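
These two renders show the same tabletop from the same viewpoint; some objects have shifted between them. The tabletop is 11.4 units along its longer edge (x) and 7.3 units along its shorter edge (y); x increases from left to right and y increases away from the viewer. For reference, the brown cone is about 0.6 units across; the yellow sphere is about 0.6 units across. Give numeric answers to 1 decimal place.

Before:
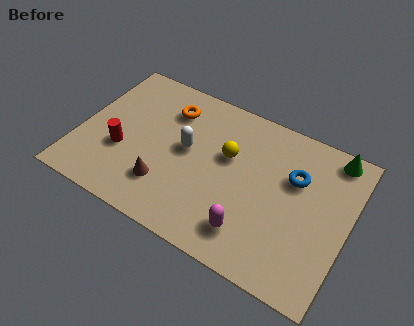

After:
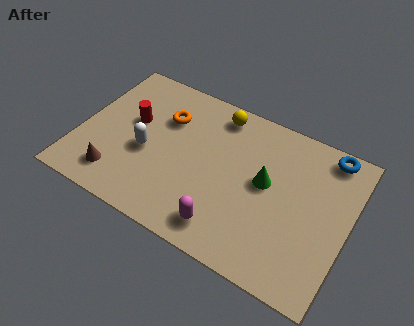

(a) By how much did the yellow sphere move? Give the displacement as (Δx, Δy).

(-0.7, 1.8)

The yellow sphere was at about (6.2, 4.5) and moved to about (5.5, 6.3).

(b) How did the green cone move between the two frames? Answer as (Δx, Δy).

(-2.5, -2.5)

The green cone was at about (10.4, 6.5) and moved to about (7.9, 4.0).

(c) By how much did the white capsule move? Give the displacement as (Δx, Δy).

(-1.6, -0.9)

The white capsule was at about (4.5, 4.0) and moved to about (2.9, 3.1).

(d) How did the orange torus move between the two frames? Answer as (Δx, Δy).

(-0.1, -0.5)

The orange torus started near (3.5, 5.6) and ended near (3.4, 5.1).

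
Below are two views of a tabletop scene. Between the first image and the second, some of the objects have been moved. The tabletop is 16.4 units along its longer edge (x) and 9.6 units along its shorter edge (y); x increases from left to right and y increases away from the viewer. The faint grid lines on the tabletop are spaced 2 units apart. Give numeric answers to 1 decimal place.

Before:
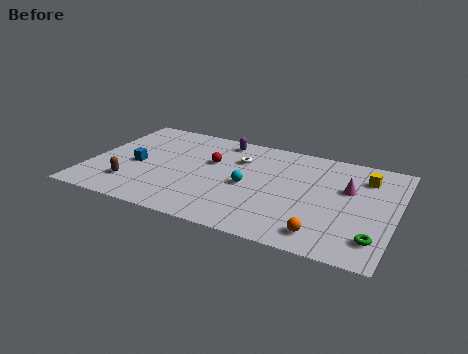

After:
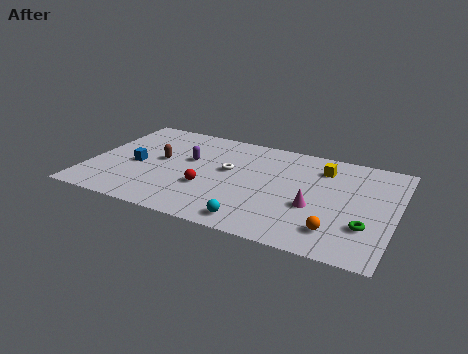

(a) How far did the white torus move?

1.4

The white torus was near (7.8, 6.8) before and (7.4, 5.5) after, so it travelled √(0.4² + 1.3²) ≈ 1.4 units.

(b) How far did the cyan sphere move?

3.3

The cyan sphere moved from about (8.6, 4.4) to (9.3, 1.2), a distance of √(0.7² + 3.2²) ≈ 3.3.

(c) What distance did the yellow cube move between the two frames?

2.3

From (14.6, 7.4) to (12.3, 7.5), the yellow cube covered √(2.3² + 0.1²) ≈ 2.3 units.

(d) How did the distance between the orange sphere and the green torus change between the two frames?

-0.9

They were about 2.6 units apart before and 1.7 after — 0.9 units closer together.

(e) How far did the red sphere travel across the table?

2.6

From (6.4, 6.0) to (6.5, 3.4), the red sphere covered √(0.1² + 2.6²) ≈ 2.6 units.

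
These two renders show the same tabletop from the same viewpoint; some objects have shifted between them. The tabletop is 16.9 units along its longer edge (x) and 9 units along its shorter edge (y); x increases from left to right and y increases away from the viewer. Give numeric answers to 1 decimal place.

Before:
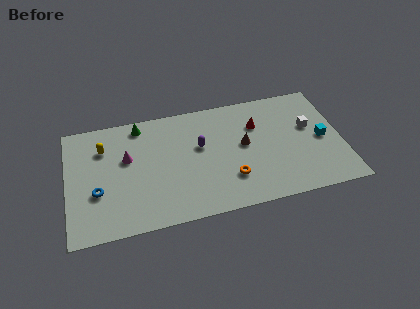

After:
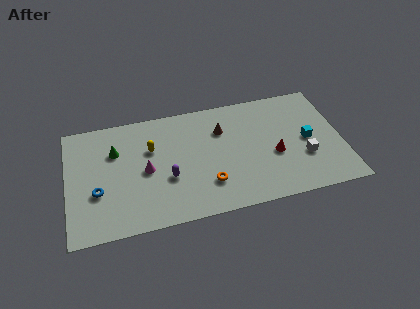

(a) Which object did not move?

the blue torus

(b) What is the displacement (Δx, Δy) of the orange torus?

(-1.4, -0.1)

The orange torus was at about (9.9, 2.5) and moved to about (8.5, 2.4).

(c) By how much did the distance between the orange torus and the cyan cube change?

+0.5

Before: roughly 6.1 units apart; after: 6.6. That's 0.5 units further apart.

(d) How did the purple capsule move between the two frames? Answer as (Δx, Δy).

(-2.1, -2.0)

The purple capsule was at about (8.2, 5.4) and moved to about (6.1, 3.4).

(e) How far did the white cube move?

2.4

The white cube moved from about (15.0, 5.4) to (14.5, 3.1), a distance of √(0.5² + 2.3²) ≈ 2.4.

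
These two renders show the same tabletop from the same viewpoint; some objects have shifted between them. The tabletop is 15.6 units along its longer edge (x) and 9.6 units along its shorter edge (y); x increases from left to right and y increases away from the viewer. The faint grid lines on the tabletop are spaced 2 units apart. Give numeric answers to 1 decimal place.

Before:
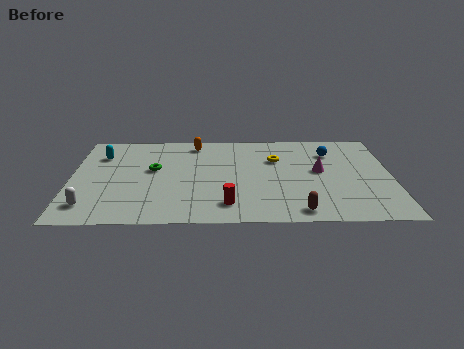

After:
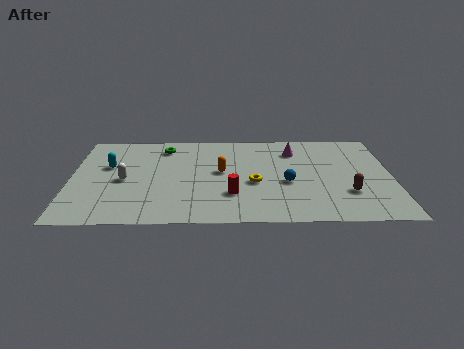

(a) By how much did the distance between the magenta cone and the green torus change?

-1.7

The distance was about 8.1 in the first image and 6.4 in the second, so they moved 1.7 units closer together.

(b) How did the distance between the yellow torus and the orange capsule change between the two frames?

-2.4

Before: roughly 4.4 units apart; after: 2.0. That's 2.4 units closer together.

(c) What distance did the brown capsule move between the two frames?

3.0

The brown capsule moved from about (11.0, 1.1) to (13.4, 2.9), a distance of √(2.4² + 1.8²) ≈ 3.0.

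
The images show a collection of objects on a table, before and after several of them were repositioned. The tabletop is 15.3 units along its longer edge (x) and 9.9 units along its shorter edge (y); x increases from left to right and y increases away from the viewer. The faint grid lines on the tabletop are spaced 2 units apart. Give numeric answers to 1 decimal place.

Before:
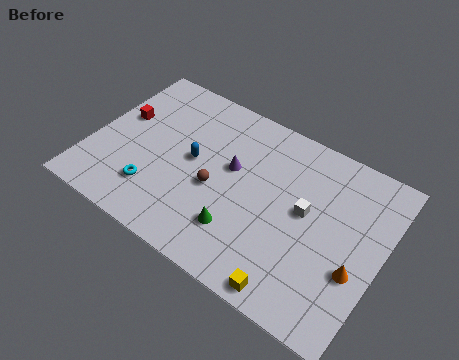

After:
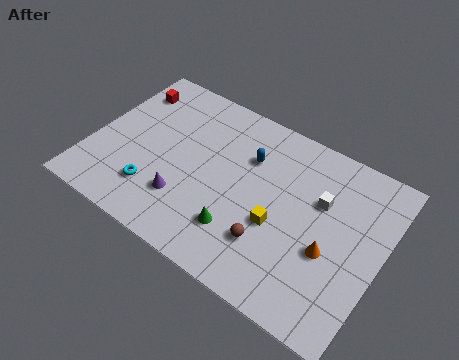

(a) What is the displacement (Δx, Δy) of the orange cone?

(-1.4, 0.3)

The orange cone started near (14.2, 3.6) and ended near (12.8, 3.9).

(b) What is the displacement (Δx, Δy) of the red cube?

(0.0, 1.9)

From the two frames, the red cube sits at roughly (1.2, 5.9) before and (1.2, 7.8) after.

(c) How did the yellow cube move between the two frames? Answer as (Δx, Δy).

(-1.3, 3.0)

The yellow cube was at about (11.4, 0.9) and moved to about (10.1, 3.9).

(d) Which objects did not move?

the green cone and the cyan torus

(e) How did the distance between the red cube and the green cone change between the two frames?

+1.0

They were about 7.9 units apart before and 8.9 after — 1.0 units further apart.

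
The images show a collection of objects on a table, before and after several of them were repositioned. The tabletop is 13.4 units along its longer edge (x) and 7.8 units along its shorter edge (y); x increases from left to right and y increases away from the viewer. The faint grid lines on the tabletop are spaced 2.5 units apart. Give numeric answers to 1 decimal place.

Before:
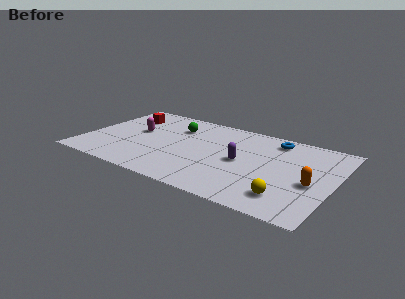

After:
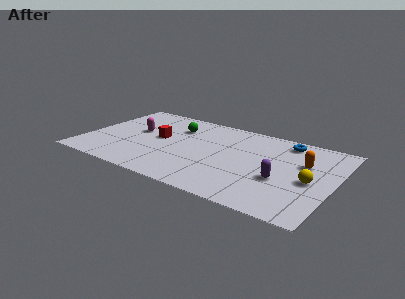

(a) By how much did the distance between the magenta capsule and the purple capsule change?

+2.3

Before: roughly 5.9 units apart; after: 8.2. That's 2.3 units further apart.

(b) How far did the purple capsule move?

2.3

From (8.5, 3.8) to (10.7, 3.0), the purple capsule covered √(2.2² + 0.8²) ≈ 2.3 units.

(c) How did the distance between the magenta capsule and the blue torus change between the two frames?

+0.6

They were about 7.6 units apart before and 8.2 after — 0.6 units further apart.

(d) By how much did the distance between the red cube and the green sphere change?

-1.1

Before: roughly 2.8 units apart; after: 1.7. That's 1.1 units closer together.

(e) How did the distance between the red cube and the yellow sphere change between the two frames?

-2.0

They were about 10.3 units apart before and 8.3 after — 2.0 units closer together.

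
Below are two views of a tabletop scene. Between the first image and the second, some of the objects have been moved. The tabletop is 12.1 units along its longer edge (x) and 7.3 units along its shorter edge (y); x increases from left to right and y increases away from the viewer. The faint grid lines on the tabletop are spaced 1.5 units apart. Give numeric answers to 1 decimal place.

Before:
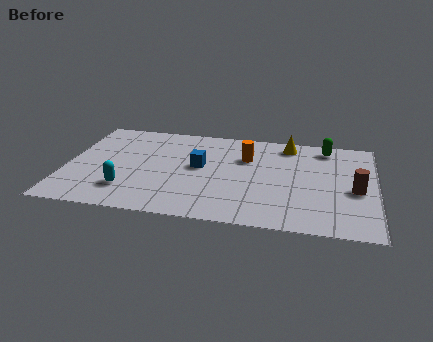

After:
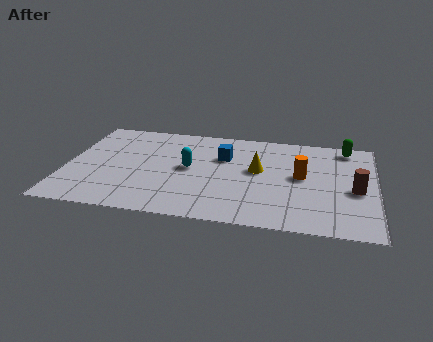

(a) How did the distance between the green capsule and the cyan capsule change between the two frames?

-2.2

They were about 8.8 units apart before and 6.6 after — 2.2 units closer together.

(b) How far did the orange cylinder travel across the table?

2.5

The orange cylinder moved from about (7.0, 5.0) to (9.2, 3.9), a distance of √(2.2² + 1.1²) ≈ 2.5.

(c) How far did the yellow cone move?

2.5

From (8.6, 6.3) to (7.5, 4.1), the yellow cone covered √(1.1² + 2.2²) ≈ 2.5 units.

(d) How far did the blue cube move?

1.3

The blue cube was near (5.2, 4.0) before and (6.1, 4.9) after, so it travelled √(0.9² + 0.9²) ≈ 1.3 units.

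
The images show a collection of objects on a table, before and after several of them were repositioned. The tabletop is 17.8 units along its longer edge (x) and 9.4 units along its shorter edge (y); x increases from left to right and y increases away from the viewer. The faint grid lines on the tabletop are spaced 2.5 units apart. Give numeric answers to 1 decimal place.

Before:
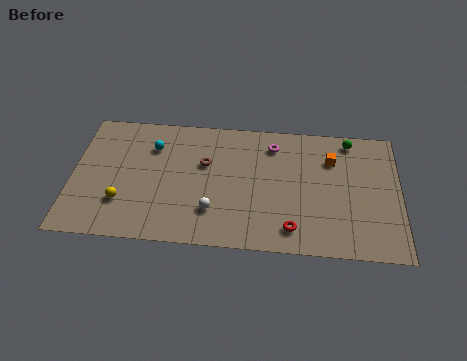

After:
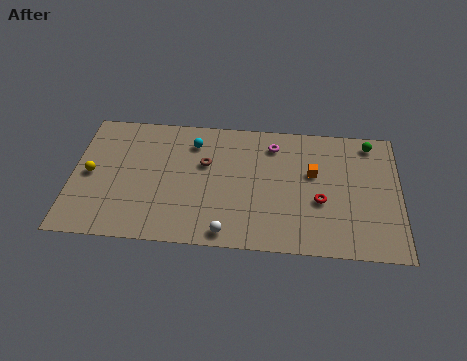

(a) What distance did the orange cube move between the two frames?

1.5

The orange cube was near (14.1, 6.8) before and (13.1, 5.7) after, so it travelled √(1.0² + 1.1²) ≈ 1.5 units.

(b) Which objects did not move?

the magenta torus and the brown torus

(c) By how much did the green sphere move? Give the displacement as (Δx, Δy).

(1.1, -0.1)

The green sphere started near (15.1, 8.3) and ended near (16.2, 8.2).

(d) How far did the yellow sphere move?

2.6

The yellow sphere was near (2.8, 2.7) before and (1.0, 4.6) after, so it travelled √(1.8² + 1.9²) ≈ 2.6 units.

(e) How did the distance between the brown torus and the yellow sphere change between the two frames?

+0.9

They were about 5.4 units apart before and 6.3 after — 0.9 units further apart.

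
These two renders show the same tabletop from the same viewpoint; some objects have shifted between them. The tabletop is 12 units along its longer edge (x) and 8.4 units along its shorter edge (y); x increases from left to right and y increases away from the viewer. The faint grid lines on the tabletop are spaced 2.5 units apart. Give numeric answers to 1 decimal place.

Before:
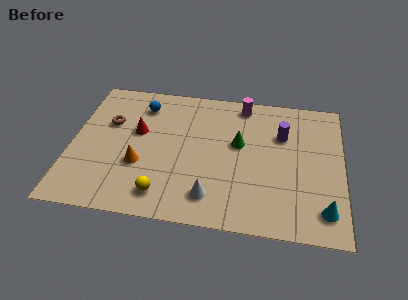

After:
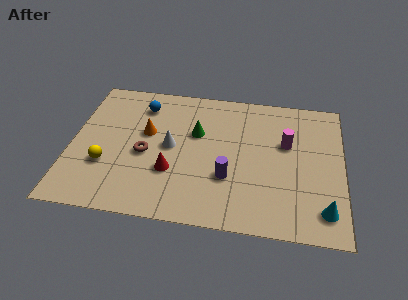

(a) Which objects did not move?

the blue sphere and the cyan cone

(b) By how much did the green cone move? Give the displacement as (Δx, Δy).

(-1.9, 0.4)

The green cone was at about (7.4, 4.9) and moved to about (5.5, 5.3).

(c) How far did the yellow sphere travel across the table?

3.0

From (4.2, 1.4) to (1.6, 2.8), the yellow sphere covered √(2.6² + 1.4²) ≈ 3.0 units.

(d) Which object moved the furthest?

the purple cylinder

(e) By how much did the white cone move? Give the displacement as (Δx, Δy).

(-1.9, 2.7)

From the two frames, the white cone sits at roughly (6.3, 1.6) before and (4.4, 4.3) after.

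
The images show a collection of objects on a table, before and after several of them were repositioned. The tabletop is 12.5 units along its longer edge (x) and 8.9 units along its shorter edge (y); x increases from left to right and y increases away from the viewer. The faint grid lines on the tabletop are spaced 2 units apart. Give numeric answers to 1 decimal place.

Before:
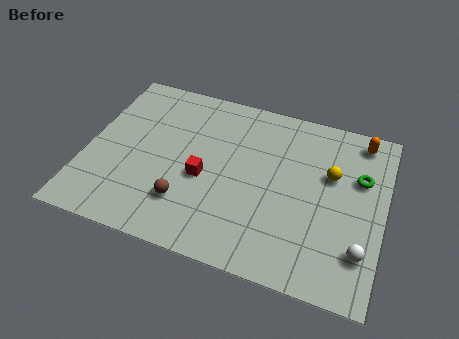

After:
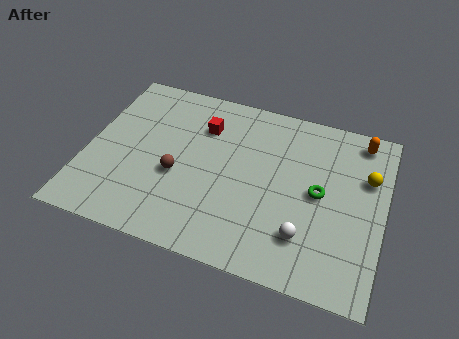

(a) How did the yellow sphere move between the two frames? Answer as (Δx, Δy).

(1.5, 0.3)

The yellow sphere was at about (10.2, 5.6) and moved to about (11.7, 5.9).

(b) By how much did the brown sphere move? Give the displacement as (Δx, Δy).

(-0.5, 1.3)

The brown sphere was at about (4.4, 2.3) and moved to about (3.9, 3.6).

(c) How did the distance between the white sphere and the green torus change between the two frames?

-1.3

The distance was about 3.6 in the first image and 2.3 in the second, so they moved 1.3 units closer together.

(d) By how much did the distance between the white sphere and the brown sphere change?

-1.6

They were about 7.3 units apart before and 5.7 after — 1.6 units closer together.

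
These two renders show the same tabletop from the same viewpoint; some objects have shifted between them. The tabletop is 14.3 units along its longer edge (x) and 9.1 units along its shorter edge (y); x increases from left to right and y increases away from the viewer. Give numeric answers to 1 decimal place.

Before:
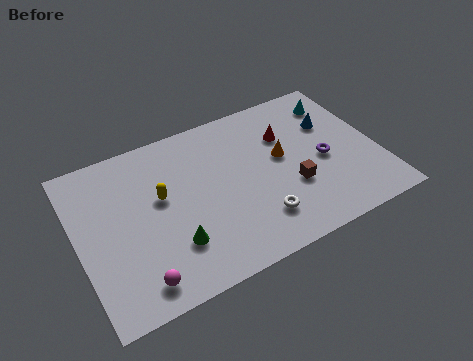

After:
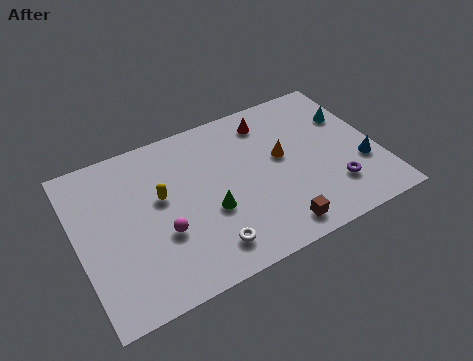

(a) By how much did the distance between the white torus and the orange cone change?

+2.0

They were about 3.4 units apart before and 5.4 after — 2.0 units further apart.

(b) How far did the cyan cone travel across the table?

1.2

From (12.9, 7.3) to (13.3, 6.2), the cyan cone covered √(0.4² + 1.1²) ≈ 1.2 units.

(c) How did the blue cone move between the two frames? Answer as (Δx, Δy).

(1.0, -3.0)

From the two frames, the blue cone sits at roughly (12.4, 6.1) before and (13.4, 3.1) after.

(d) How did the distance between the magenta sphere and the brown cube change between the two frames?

-2.3

The distance was about 7.8 in the first image and 5.5 in the second, so they moved 2.3 units closer together.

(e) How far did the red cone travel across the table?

1.4

The red cone moved from about (10.2, 6.3) to (9.5, 7.5), a distance of √(0.7² + 1.2²) ≈ 1.4.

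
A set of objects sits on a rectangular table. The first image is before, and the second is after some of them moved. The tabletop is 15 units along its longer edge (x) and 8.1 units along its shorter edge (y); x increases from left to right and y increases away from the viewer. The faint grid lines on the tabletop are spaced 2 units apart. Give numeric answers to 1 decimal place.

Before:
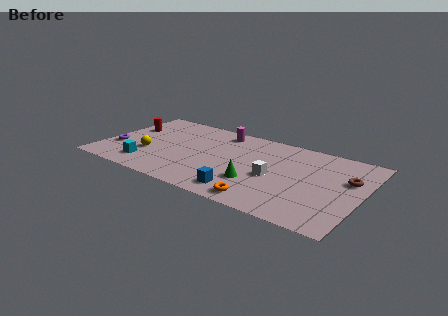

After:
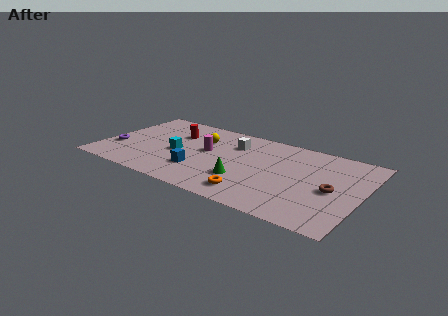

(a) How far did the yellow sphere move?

3.9

The yellow sphere moved from about (2.8, 2.8) to (5.5, 5.6), a distance of √(2.7² + 2.8²) ≈ 3.9.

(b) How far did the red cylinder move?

2.8

The red cylinder was near (1.1, 5.2) before and (3.9, 5.6) after, so it travelled √(2.8² + 0.4²) ≈ 2.8 units.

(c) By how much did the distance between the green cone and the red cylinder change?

-3.0

Before: roughly 8.5 units apart; after: 5.5. That's 3.0 units closer together.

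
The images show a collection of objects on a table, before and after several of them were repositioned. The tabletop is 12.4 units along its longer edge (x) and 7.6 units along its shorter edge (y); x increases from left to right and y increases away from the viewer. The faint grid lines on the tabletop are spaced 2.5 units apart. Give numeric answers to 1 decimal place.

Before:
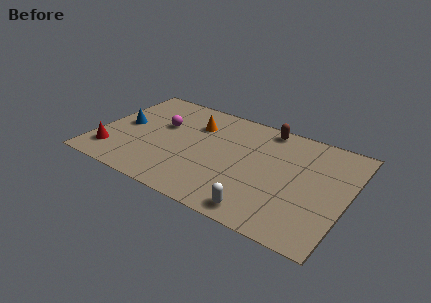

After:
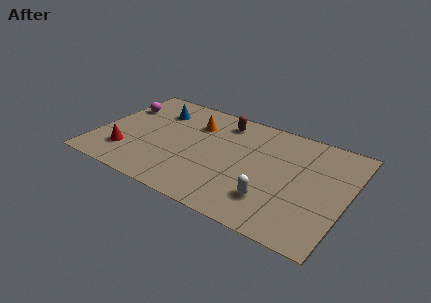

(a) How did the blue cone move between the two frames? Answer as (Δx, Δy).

(1.4, 1.8)

From the two frames, the blue cone sits at roughly (1.2, 3.9) before and (2.6, 5.7) after.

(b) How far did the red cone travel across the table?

0.8

From (1.0, 1.6) to (1.7, 1.9), the red cone covered √(0.7² + 0.3²) ≈ 0.8 units.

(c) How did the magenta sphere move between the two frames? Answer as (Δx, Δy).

(-2.2, 0.6)

From the two frames, the magenta sphere sits at roughly (3.0, 4.7) before and (0.8, 5.3) after.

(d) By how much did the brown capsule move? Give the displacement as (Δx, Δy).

(-2.1, -0.5)

The brown capsule started near (8.0, 6.8) and ended near (5.9, 6.3).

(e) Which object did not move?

the orange cone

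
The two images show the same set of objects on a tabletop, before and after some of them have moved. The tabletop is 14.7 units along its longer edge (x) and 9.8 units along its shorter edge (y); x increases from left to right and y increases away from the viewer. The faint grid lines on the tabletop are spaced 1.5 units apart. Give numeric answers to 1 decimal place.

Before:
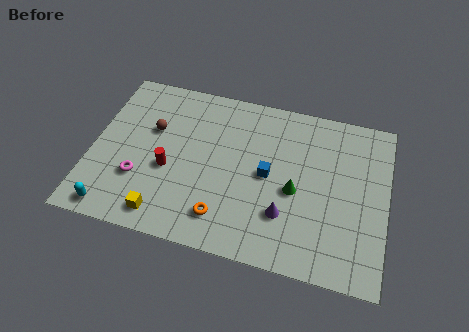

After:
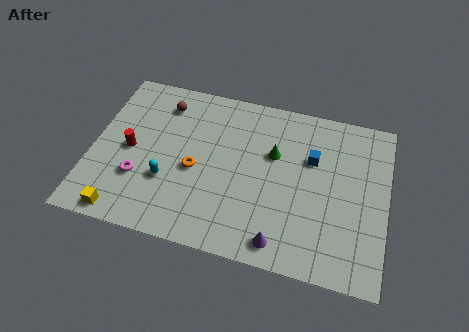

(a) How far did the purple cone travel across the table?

1.6

From (9.8, 2.8) to (9.7, 1.2), the purple cone covered √(0.1² + 1.6²) ≈ 1.6 units.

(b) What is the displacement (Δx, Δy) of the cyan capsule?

(2.5, 2.3)

The cyan capsule was at about (1.4, 1.0) and moved to about (3.9, 3.3).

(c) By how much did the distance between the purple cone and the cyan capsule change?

-2.4

Before: roughly 8.6 units apart; after: 6.2. That's 2.4 units closer together.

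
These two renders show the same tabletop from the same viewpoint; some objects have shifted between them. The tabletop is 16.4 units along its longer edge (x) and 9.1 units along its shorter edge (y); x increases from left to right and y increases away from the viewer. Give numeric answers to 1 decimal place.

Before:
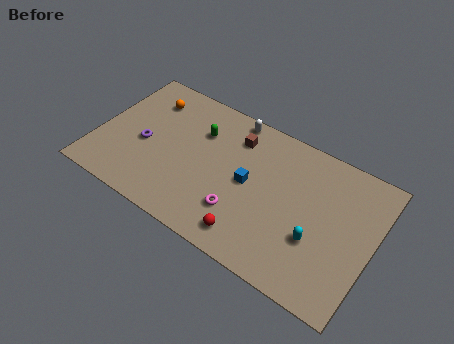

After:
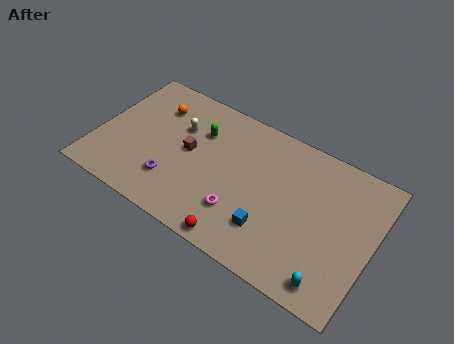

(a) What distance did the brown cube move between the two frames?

3.4

The brown cube was near (7.9, 7.1) before and (5.4, 4.8) after, so it travelled √(2.5² + 2.3²) ≈ 3.4 units.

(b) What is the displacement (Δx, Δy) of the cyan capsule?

(1.2, -2.0)

The cyan capsule was at about (13.3, 3.2) and moved to about (14.5, 1.2).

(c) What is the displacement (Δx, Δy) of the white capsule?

(-2.9, -2.2)

The white capsule was at about (7.5, 8.3) and moved to about (4.6, 6.1).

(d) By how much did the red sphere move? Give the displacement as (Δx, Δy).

(-0.6, -0.6)

The red sphere started near (9.7, 1.4) and ended near (9.1, 0.8).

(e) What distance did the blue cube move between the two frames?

2.7

The blue cube was near (9.1, 4.6) before and (10.7, 2.4) after, so it travelled √(1.6² + 2.2²) ≈ 2.7 units.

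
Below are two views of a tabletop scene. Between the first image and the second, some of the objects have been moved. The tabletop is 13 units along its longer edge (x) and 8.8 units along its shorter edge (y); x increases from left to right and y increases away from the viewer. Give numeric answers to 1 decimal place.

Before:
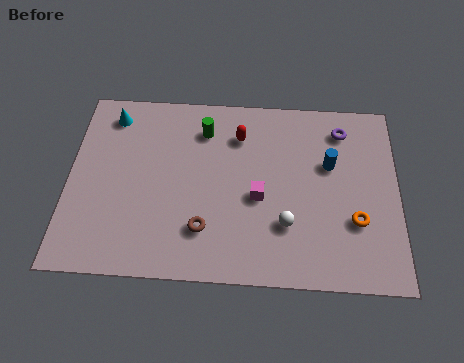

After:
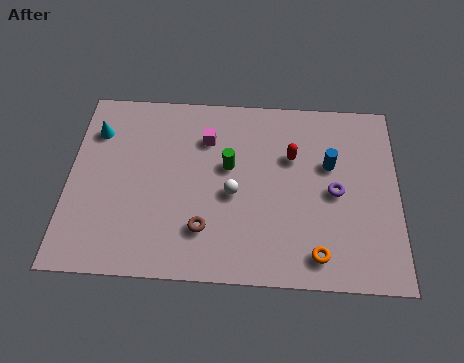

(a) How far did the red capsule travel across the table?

2.3

From (6.7, 6.7) to (8.8, 5.8), the red capsule covered √(2.1² + 0.9²) ≈ 2.3 units.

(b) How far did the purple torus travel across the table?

3.0

From (10.8, 7.2) to (10.5, 4.2), the purple torus covered √(0.3² + 3.0²) ≈ 3.0 units.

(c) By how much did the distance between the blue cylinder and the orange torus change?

+1.4

They were about 2.8 units apart before and 4.2 after — 1.4 units further apart.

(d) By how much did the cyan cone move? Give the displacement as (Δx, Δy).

(-0.6, -0.8)

From the two frames, the cyan cone sits at roughly (1.6, 7.4) before and (1.0, 6.6) after.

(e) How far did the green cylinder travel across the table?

2.0

The green cylinder moved from about (5.3, 6.9) to (6.3, 5.2), a distance of √(1.0² + 1.7²) ≈ 2.0.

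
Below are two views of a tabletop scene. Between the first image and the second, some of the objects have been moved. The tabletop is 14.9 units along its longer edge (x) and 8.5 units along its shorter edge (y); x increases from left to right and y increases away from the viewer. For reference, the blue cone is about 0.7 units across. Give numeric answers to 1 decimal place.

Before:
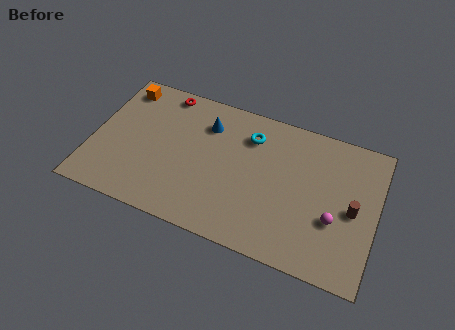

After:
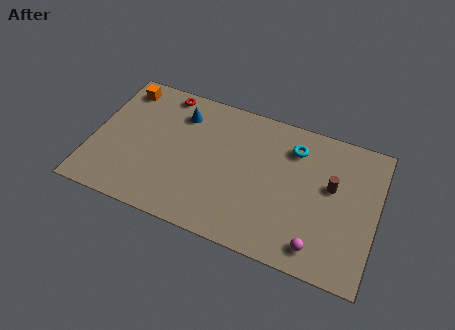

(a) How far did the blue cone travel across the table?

1.4

The blue cone moved from about (5.8, 6.4) to (4.4, 6.6), a distance of √(1.4² + 0.2²) ≈ 1.4.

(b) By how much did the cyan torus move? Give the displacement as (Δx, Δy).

(2.3, 0.1)

The cyan torus started near (8.1, 6.5) and ended near (10.4, 6.6).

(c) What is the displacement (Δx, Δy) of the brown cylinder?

(-1.2, 1.0)

From the two frames, the brown cylinder sits at roughly (13.7, 4.0) before and (12.5, 5.0) after.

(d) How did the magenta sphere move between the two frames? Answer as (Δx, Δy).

(-0.7, -1.8)

From the two frames, the magenta sphere sits at roughly (12.8, 3.1) before and (12.1, 1.3) after.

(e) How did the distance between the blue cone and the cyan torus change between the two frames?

+3.7

The distance was about 2.3 in the first image and 6.0 in the second, so they moved 3.7 units further apart.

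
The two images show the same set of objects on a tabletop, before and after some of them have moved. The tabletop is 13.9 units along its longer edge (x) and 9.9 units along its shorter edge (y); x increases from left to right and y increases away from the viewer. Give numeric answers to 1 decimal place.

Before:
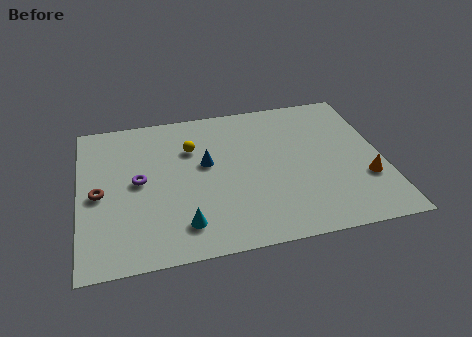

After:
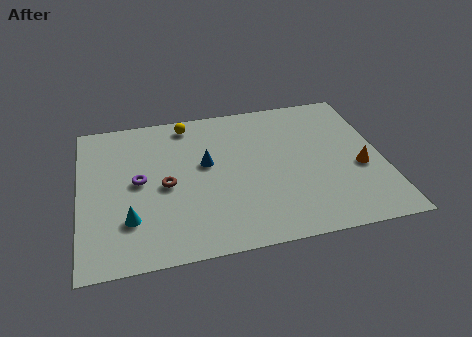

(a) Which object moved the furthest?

the brown torus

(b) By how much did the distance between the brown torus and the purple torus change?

-0.6

Before: roughly 1.9 units apart; after: 1.3. That's 0.6 units closer together.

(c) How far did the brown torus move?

3.0

The brown torus moved from about (0.9, 4.6) to (3.9, 4.6), a distance of √(3.0² + 0.0²) ≈ 3.0.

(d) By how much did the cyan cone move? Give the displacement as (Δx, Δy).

(-2.4, 0.8)

From the two frames, the cyan cone sits at roughly (4.6, 1.9) before and (2.2, 2.7) after.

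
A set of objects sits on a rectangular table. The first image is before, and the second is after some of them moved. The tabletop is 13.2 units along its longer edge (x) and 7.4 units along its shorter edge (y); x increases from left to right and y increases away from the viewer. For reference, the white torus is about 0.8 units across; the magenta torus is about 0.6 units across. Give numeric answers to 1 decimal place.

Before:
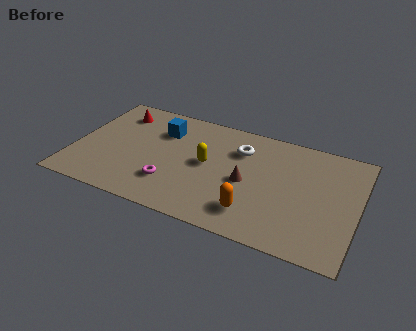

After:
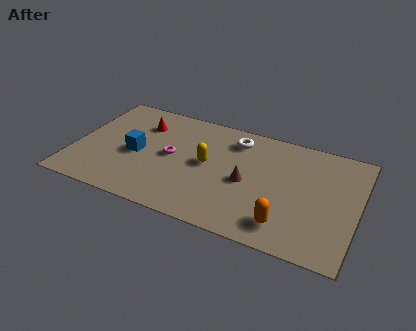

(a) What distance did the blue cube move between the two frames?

2.2

From (3.9, 5.4) to (2.9, 3.4), the blue cube covered √(1.0² + 2.0²) ≈ 2.2 units.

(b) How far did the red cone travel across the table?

1.3

The red cone was near (1.7, 5.9) before and (2.9, 5.5) after, so it travelled √(1.2² + 0.4²) ≈ 1.3 units.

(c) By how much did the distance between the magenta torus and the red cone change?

-2.6

The distance was about 4.9 in the first image and 2.3 in the second, so they moved 2.6 units closer together.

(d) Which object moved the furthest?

the blue cube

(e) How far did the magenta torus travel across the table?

1.8

The magenta torus moved from about (4.7, 2.0) to (4.5, 3.8), a distance of √(0.2² + 1.8²) ≈ 1.8.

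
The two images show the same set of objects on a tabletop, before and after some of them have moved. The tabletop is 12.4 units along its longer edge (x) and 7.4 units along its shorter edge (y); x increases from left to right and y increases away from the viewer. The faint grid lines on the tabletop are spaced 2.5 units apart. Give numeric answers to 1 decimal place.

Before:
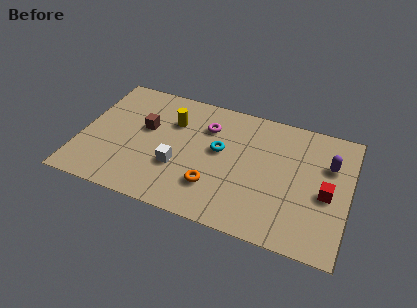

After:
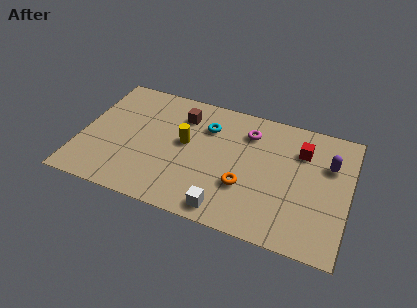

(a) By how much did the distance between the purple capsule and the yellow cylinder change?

-0.6

They were about 7.3 units apart before and 6.7 after — 0.6 units closer together.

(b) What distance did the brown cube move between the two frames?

2.1

The brown cube was near (2.9, 4.4) before and (4.5, 5.7) after, so it travelled √(1.6² + 1.3²) ≈ 2.1 units.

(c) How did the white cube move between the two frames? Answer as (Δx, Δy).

(2.4, -1.7)

From the two frames, the white cube sits at roughly (4.6, 2.6) before and (7.0, 0.9) after.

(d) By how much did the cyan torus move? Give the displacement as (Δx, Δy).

(-0.7, 1.2)

The cyan torus was at about (6.4, 4.2) and moved to about (5.7, 5.4).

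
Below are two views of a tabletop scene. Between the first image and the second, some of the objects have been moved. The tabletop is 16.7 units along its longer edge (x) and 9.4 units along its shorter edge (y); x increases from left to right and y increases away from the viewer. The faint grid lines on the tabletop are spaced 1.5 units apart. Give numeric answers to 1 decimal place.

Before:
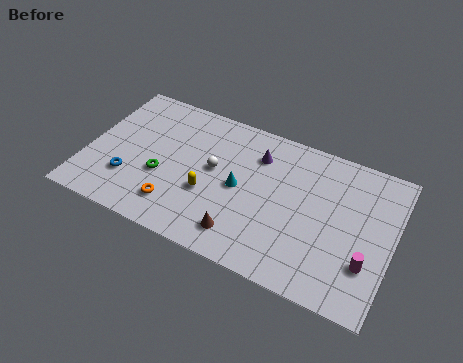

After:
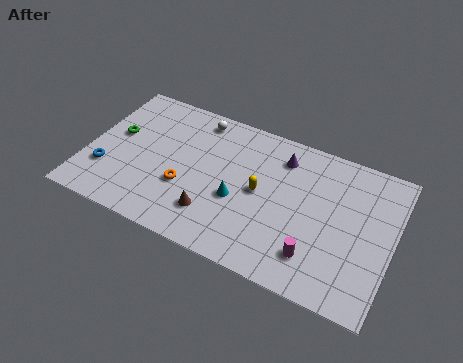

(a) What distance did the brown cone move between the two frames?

1.8

The brown cone was near (8.9, 1.7) before and (7.2, 2.3) after, so it travelled √(1.7² + 0.6²) ≈ 1.8 units.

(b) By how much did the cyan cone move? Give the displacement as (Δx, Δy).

(0.0, -0.8)

From the two frames, the cyan cone sits at roughly (8.4, 4.6) before and (8.4, 3.8) after.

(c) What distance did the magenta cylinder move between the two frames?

2.8

From (15.5, 2.8) to (12.8, 2.1), the magenta cylinder covered √(2.7² + 0.7²) ≈ 2.8 units.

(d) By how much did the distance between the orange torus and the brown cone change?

-1.7

Before: roughly 3.7 units apart; after: 2.0. That's 1.7 units closer together.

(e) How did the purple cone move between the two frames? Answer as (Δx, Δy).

(1.3, 0.4)

The purple cone was at about (9.1, 7.1) and moved to about (10.4, 7.5).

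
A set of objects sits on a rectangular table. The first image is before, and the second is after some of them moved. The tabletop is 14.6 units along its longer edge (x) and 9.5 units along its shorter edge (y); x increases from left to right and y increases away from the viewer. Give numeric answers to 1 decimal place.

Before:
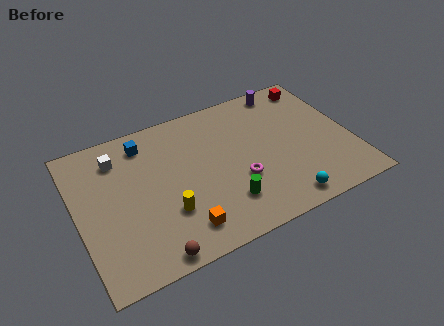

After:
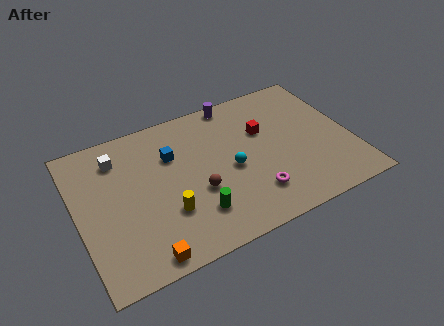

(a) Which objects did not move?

the white cube and the yellow cylinder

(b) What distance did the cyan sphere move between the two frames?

3.9

The cyan sphere was near (10.4, 1.1) before and (8.1, 4.3) after, so it travelled √(2.3² + 3.2²) ≈ 3.9 units.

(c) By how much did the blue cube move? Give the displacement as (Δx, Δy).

(1.3, -1.4)

The blue cube started near (3.9, 7.9) and ended near (5.2, 6.5).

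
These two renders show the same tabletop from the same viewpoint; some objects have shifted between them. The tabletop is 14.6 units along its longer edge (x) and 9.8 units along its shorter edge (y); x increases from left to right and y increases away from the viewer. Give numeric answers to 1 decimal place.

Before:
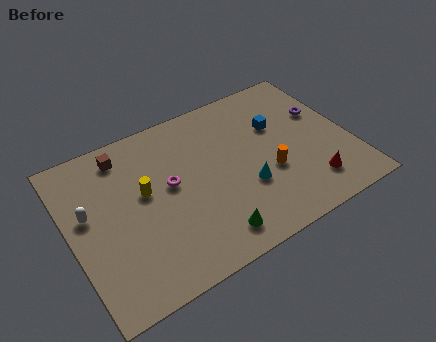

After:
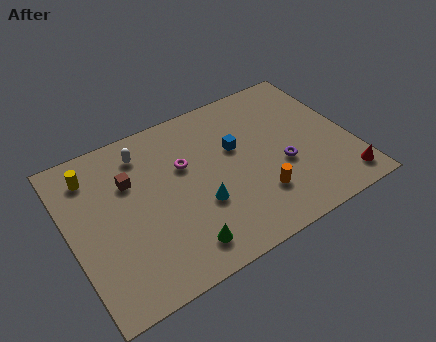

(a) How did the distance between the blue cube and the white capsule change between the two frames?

-5.1

The distance was about 10.1 in the first image and 5.0 in the second, so they moved 5.1 units closer together.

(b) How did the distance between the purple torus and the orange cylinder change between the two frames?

-2.2

They were about 4.1 units apart before and 1.9 after — 2.2 units closer together.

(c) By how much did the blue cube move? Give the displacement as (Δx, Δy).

(-2.3, -0.4)

The blue cube started near (11.1, 6.4) and ended near (8.8, 6.0).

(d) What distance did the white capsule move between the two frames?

3.9

The white capsule moved from about (1.0, 5.7) to (4.2, 8.0), a distance of √(3.2² + 2.3²) ≈ 3.9.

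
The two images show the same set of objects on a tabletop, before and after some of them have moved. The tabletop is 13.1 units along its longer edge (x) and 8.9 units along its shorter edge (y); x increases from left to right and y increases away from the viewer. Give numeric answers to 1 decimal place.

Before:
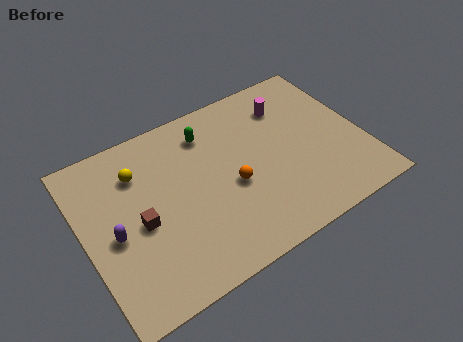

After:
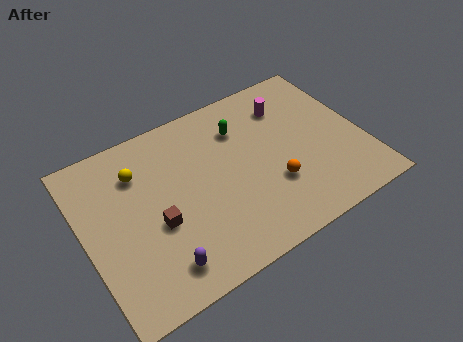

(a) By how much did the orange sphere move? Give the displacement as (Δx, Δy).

(1.8, -0.9)

From the two frames, the orange sphere sits at roughly (6.8, 3.8) before and (8.6, 2.9) after.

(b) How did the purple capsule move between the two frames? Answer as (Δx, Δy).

(1.7, -2.5)

The purple capsule started near (1.3, 4.0) and ended near (3.0, 1.5).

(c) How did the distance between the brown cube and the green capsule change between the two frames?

+0.6

They were about 4.8 units apart before and 5.4 after — 0.6 units further apart.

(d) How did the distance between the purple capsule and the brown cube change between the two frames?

+0.9

The distance was about 1.2 in the first image and 2.1 in the second, so they moved 0.9 units further apart.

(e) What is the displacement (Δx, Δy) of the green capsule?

(1.5, -0.5)

From the two frames, the green capsule sits at roughly (6.2, 7.1) before and (7.7, 6.6) after.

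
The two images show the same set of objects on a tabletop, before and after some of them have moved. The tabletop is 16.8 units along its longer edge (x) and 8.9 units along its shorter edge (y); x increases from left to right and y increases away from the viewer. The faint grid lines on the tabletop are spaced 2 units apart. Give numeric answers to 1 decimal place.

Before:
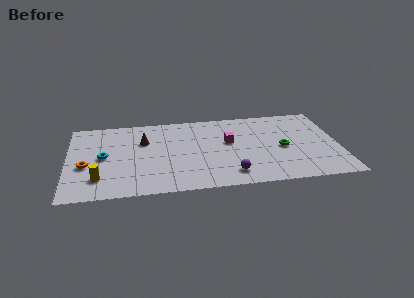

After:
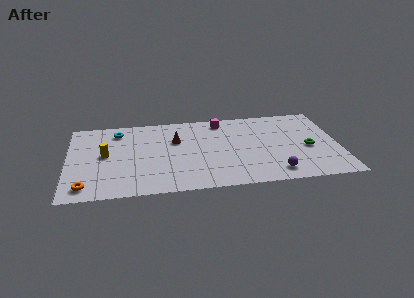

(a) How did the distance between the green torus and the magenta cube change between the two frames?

+3.0

They were about 3.5 units apart before and 6.5 after — 3.0 units further apart.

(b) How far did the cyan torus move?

2.9

The cyan torus moved from about (2.2, 4.5) to (3.1, 7.3), a distance of √(0.9² + 2.8²) ≈ 2.9.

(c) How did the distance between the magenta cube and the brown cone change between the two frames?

-1.9

They were about 5.4 units apart before and 3.5 after — 1.9 units closer together.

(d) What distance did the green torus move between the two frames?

1.6

The green torus was near (13.3, 4.1) before and (14.9, 3.9) after, so it travelled √(1.6² + 0.2²) ≈ 1.6 units.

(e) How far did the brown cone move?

2.0

From (4.7, 6.0) to (6.7, 5.8), the brown cone covered √(2.0² + 0.2²) ≈ 2.0 units.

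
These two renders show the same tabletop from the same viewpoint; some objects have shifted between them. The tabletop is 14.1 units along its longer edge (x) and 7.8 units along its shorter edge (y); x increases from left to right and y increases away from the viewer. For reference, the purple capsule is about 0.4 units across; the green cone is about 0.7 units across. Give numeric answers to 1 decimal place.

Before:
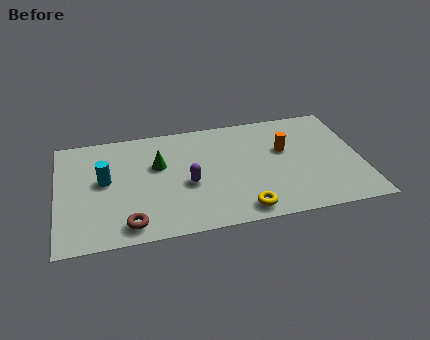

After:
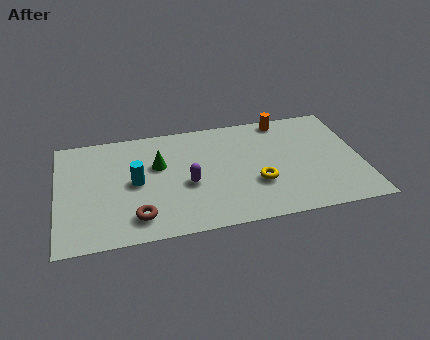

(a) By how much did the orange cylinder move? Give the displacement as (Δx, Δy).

(0.1, 2.2)

The orange cylinder was at about (10.6, 4.8) and moved to about (10.7, 7.0).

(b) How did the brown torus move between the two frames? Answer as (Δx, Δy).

(0.4, 0.4)

From the two frames, the brown torus sits at roughly (3.2, 1.1) before and (3.6, 1.5) after.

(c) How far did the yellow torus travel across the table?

1.9

The yellow torus moved from about (8.4, 1.0) to (9.2, 2.7), a distance of √(0.8² + 1.7²) ≈ 1.9.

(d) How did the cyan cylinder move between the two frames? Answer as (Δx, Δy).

(1.4, -0.4)

The cyan cylinder started near (2.2, 4.3) and ended near (3.6, 3.9).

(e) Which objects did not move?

the purple capsule and the green cone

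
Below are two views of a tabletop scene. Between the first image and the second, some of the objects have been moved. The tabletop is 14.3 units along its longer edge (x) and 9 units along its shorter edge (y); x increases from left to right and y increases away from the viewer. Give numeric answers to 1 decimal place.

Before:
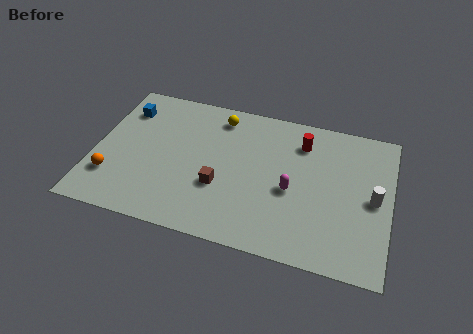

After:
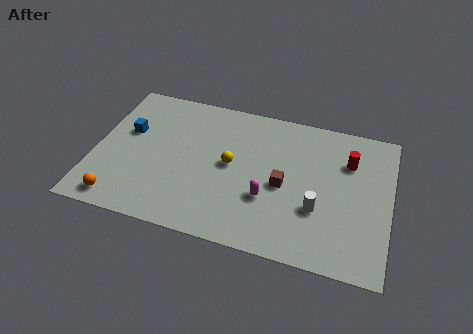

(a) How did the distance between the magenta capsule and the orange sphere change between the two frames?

-1.4

They were about 8.7 units apart before and 7.3 after — 1.4 units closer together.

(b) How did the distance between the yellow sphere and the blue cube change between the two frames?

+0.5

They were about 4.7 units apart before and 5.2 after — 0.5 units further apart.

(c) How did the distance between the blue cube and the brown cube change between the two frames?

+1.6

They were about 6.2 units apart before and 7.8 after — 1.6 units further apart.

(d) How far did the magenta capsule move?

1.4

From (9.6, 3.9) to (8.5, 3.1), the magenta capsule covered √(1.1² + 0.8²) ≈ 1.4 units.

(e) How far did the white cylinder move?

2.9

From (13.5, 4.4) to (10.9, 3.1), the white cylinder covered √(2.6² + 1.3²) ≈ 2.9 units.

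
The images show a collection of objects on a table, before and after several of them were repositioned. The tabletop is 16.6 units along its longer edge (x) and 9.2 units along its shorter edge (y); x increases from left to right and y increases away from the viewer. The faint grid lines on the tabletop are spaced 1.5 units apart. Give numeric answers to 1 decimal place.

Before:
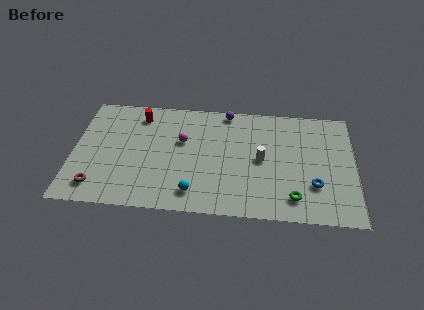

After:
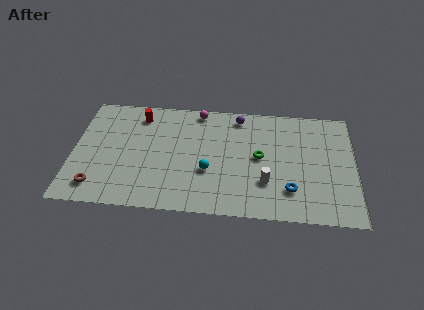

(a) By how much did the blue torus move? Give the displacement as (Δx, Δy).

(-1.4, -0.5)

From the two frames, the blue torus sits at roughly (14.2, 2.8) before and (12.8, 2.3) after.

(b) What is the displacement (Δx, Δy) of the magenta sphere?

(0.9, 2.6)

The magenta sphere was at about (6.4, 5.7) and moved to about (7.3, 8.3).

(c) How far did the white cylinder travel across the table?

1.8

The white cylinder was near (11.1, 4.6) before and (11.4, 2.8) after, so it travelled √(0.3² + 1.8²) ≈ 1.8 units.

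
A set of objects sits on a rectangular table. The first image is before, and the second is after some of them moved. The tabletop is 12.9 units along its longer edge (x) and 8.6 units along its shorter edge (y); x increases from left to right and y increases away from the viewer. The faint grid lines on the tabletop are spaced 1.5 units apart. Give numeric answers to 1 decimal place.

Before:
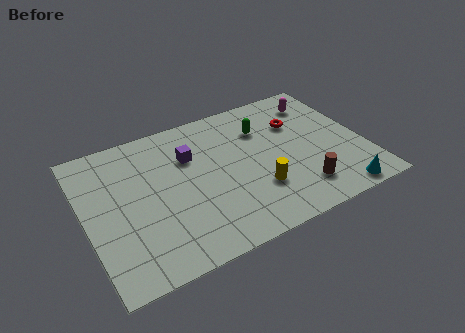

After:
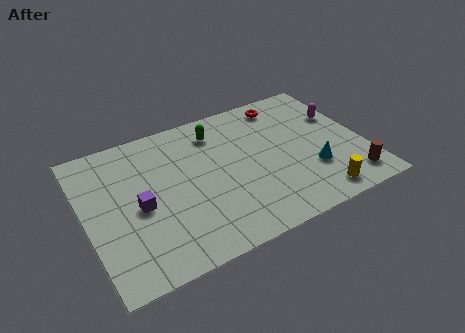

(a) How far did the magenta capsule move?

1.5

From (11.3, 6.9) to (12.1, 5.6), the magenta capsule covered √(0.8² + 1.3²) ≈ 1.5 units.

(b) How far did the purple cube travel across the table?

3.3

From (5.0, 5.9) to (2.4, 3.9), the purple cube covered √(2.6² + 2.0²) ≈ 3.3 units.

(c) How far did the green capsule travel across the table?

2.2

The green capsule moved from about (8.5, 6.2) to (6.4, 6.9), a distance of √(2.1² + 0.7²) ≈ 2.2.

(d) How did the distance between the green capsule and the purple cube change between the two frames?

+1.5

Before: roughly 3.5 units apart; after: 5.0. That's 1.5 units further apart.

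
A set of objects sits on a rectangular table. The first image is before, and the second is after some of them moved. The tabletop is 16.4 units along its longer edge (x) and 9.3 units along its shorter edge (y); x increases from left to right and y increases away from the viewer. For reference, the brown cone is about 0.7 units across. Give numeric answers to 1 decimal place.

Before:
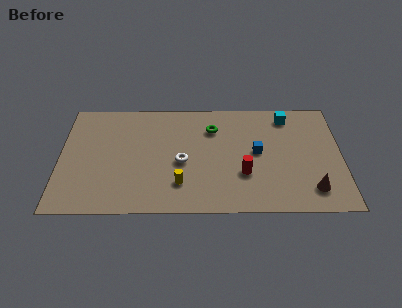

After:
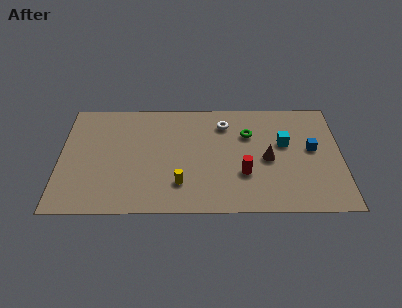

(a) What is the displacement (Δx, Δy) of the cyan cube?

(-0.2, -2.3)

The cyan cube started near (13.3, 7.9) and ended near (13.1, 5.6).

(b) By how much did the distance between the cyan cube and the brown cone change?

-4.6

They were about 6.2 units apart before and 1.6 after — 4.6 units closer together.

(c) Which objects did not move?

the red cylinder and the yellow cylinder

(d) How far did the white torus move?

4.1

The white torus moved from about (7.1, 4.1) to (9.6, 7.3), a distance of √(2.5² + 3.2²) ≈ 4.1.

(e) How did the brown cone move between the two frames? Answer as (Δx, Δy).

(-2.5, 2.5)

The brown cone started near (14.6, 1.8) and ended near (12.1, 4.3).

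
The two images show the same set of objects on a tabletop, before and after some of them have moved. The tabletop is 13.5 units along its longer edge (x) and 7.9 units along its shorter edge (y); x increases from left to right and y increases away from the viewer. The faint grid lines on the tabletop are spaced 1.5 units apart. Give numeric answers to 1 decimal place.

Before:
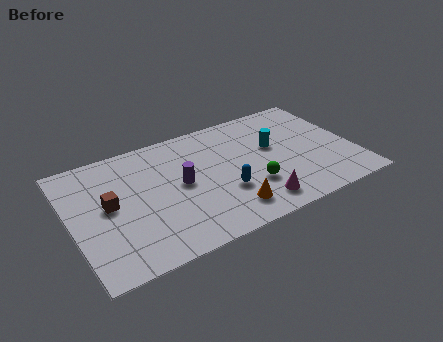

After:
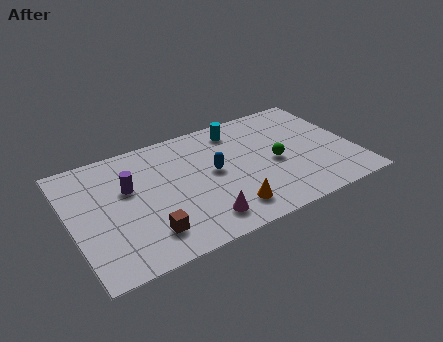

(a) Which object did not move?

the orange cone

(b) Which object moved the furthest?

the brown cube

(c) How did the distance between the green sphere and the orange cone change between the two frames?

+1.7

They were about 1.6 units apart before and 3.3 after — 1.7 units further apart.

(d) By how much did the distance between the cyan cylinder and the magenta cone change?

+2.1

The distance was about 3.7 in the first image and 5.8 in the second, so they moved 2.1 units further apart.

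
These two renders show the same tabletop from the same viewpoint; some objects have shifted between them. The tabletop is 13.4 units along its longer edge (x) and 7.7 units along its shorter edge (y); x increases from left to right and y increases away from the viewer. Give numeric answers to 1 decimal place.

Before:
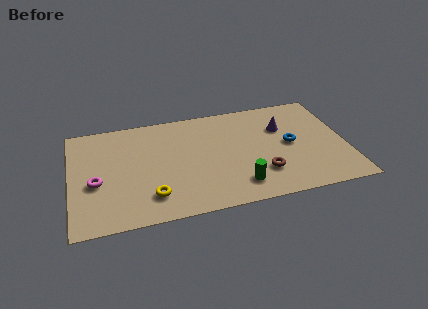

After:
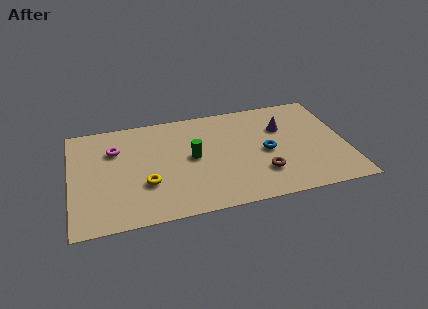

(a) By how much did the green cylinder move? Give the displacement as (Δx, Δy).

(-2.1, 2.5)

The green cylinder started near (8.0, 1.5) and ended near (5.9, 4.0).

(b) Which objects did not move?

the purple cone and the brown torus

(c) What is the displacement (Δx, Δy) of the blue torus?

(-1.2, -0.3)

The blue torus started near (10.7, 3.9) and ended near (9.5, 3.6).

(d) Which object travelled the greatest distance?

the green cylinder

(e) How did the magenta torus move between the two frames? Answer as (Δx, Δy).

(1.0, 2.2)

From the two frames, the magenta torus sits at roughly (1.2, 3.2) before and (2.2, 5.4) after.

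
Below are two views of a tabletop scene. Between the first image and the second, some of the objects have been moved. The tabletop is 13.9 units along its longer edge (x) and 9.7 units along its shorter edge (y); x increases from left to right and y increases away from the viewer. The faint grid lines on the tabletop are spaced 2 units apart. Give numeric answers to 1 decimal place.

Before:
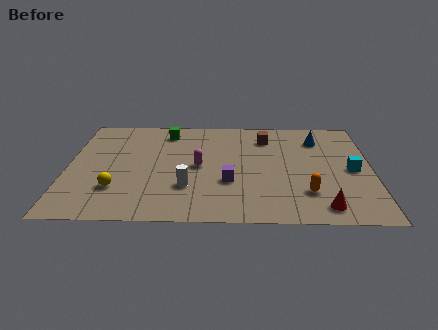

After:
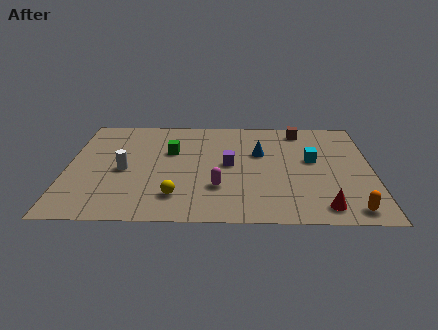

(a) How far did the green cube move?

1.9

The green cube moved from about (4.5, 8.1) to (4.7, 6.2), a distance of √(0.2² + 1.9²) ≈ 1.9.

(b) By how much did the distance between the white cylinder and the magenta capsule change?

+2.6

The distance was about 2.0 in the first image and 4.6 in the second, so they moved 2.6 units further apart.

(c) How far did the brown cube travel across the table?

1.8

The brown cube was near (9.1, 7.6) before and (10.7, 8.4) after, so it travelled √(1.6² + 0.8²) ≈ 1.8 units.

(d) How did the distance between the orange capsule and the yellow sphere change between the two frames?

-0.7

The distance was about 8.6 in the first image and 7.9 in the second, so they moved 0.7 units closer together.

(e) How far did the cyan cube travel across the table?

2.0

From (13.0, 4.6) to (11.2, 5.5), the cyan cube covered √(1.8² + 0.9²) ≈ 2.0 units.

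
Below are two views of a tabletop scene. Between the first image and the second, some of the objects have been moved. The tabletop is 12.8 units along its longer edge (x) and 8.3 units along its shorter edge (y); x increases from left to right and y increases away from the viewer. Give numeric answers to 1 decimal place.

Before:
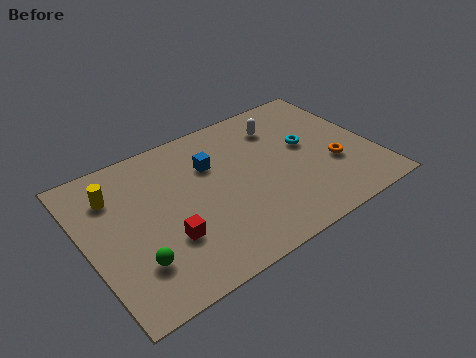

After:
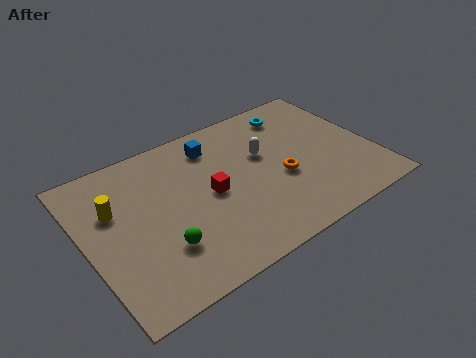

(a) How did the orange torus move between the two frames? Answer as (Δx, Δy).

(-2.3, 0.4)

The orange torus was at about (10.9, 3.0) and moved to about (8.6, 3.4).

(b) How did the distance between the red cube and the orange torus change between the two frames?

-4.4

The distance was about 7.6 in the first image and 3.2 in the second, so they moved 4.4 units closer together.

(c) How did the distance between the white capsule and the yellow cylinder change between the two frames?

-0.9

Before: roughly 7.6 units apart; after: 6.7. That's 0.9 units closer together.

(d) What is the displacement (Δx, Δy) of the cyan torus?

(-0.1, 2.2)

The cyan torus was at about (10.0, 4.7) and moved to about (9.9, 6.9).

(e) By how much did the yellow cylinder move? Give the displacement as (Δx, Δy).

(-0.1, -0.8)

The yellow cylinder started near (1.5, 6.2) and ended near (1.4, 5.4).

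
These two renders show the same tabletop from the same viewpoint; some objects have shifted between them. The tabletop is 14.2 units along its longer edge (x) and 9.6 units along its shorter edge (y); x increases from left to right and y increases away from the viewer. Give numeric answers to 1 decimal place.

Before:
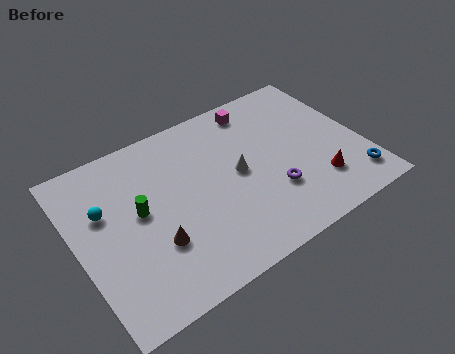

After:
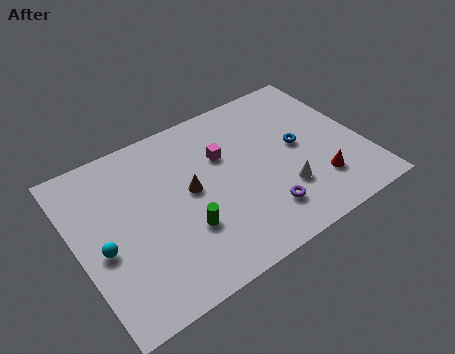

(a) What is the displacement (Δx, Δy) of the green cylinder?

(1.9, -2.1)

From the two frames, the green cylinder sits at roughly (3.1, 5.2) before and (5.0, 3.1) after.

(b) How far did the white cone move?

2.8

The white cone moved from about (8.0, 4.9) to (9.9, 2.8), a distance of √(1.9² + 2.1²) ≈ 2.8.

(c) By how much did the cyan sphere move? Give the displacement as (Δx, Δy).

(-0.4, -2.0)

The cyan sphere started near (1.5, 6.1) and ended near (1.1, 4.1).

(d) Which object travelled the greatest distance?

the blue torus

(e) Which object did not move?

the red cone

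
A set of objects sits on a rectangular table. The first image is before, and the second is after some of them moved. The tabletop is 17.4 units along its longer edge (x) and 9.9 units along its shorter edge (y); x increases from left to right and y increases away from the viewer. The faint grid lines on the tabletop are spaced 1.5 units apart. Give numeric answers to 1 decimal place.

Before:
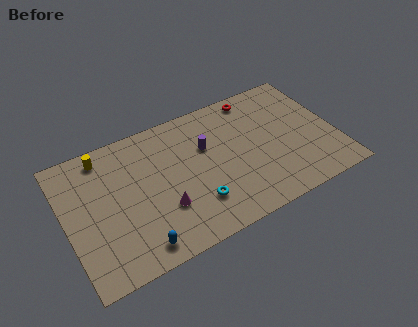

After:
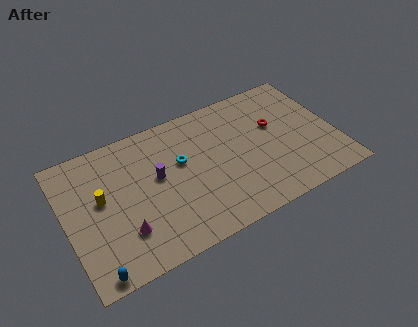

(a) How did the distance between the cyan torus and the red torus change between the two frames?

-1.6

The distance was about 7.8 in the first image and 6.2 in the second, so they moved 1.6 units closer together.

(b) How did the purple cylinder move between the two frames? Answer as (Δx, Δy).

(-3.3, -0.8)

The purple cylinder was at about (9.2, 6.4) and moved to about (5.9, 5.6).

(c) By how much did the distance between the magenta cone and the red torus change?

+2.0

Before: roughly 8.8 units apart; after: 10.8. That's 2.0 units further apart.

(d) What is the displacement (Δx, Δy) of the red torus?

(0.9, -2.7)

The red torus was at about (12.8, 8.8) and moved to about (13.7, 6.1).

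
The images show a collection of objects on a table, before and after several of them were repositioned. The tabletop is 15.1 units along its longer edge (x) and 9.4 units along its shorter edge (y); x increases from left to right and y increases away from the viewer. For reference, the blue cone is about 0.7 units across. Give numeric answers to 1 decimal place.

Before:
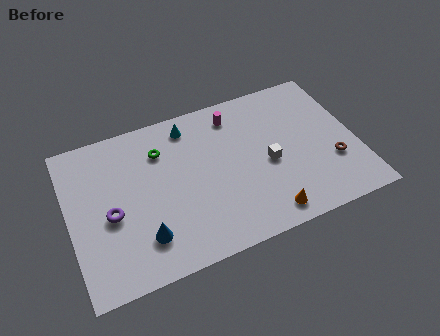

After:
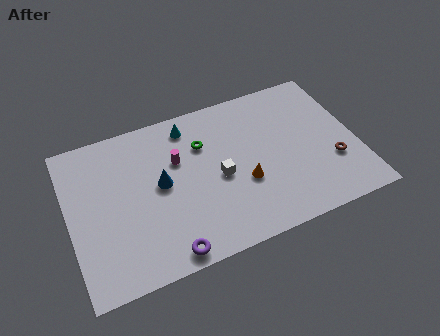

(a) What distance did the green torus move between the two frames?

2.2

From (5.0, 7.0) to (7.2, 6.6), the green torus covered √(2.2² + 0.4²) ≈ 2.2 units.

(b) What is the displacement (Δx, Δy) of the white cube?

(-2.6, 0.1)

From the two frames, the white cube sits at roughly (10.4, 4.2) before and (7.8, 4.3) after.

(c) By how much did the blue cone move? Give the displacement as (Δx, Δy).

(1.2, 2.8)

The blue cone was at about (3.6, 2.2) and moved to about (4.8, 5.0).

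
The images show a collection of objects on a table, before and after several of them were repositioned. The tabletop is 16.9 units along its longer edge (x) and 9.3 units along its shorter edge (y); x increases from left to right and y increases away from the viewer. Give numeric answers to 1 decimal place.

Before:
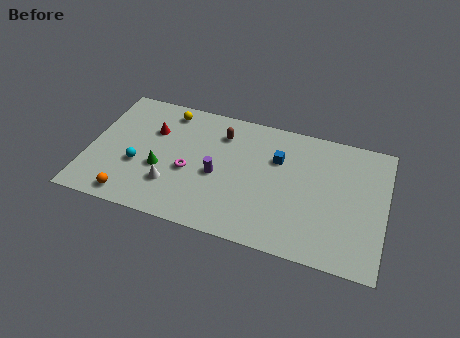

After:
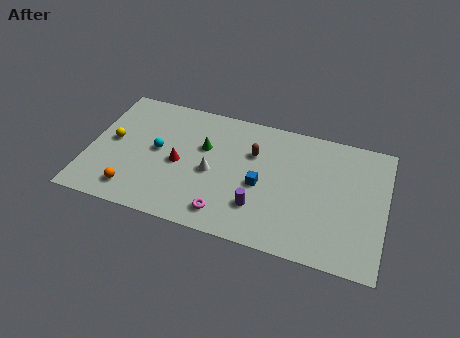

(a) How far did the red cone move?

2.6

The red cone moved from about (3.5, 6.3) to (5.2, 4.3), a distance of √(1.7² + 2.0²) ≈ 2.6.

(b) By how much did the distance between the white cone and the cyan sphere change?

+1.1

They were about 2.2 units apart before and 3.3 after — 1.1 units further apart.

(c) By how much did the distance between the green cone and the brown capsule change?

-2.0

The distance was about 4.8 in the first image and 2.8 in the second, so they moved 2.0 units closer together.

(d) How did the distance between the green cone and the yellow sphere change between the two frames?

+0.9

Before: roughly 4.4 units apart; after: 5.3. That's 0.9 units further apart.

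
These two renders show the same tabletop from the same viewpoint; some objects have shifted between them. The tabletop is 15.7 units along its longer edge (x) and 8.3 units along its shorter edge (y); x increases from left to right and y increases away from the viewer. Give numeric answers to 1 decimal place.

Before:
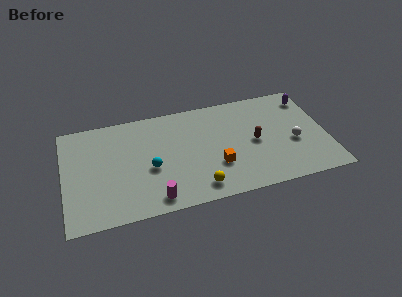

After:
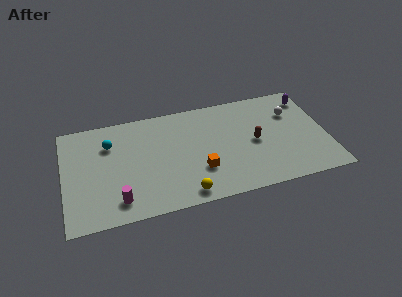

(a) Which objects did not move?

the brown capsule and the purple capsule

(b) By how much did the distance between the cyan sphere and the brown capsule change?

+2.5

Before: roughly 6.3 units apart; after: 8.8. That's 2.5 units further apart.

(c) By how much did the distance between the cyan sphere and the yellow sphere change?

+3.0

Before: roughly 3.5 units apart; after: 6.5. That's 3.0 units further apart.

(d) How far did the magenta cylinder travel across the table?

2.1

From (5.2, 1.1) to (3.1, 1.5), the magenta cylinder covered √(2.1² + 0.4²) ≈ 2.1 units.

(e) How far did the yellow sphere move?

0.9

The yellow sphere was near (7.8, 1.3) before and (7.0, 1.0) after, so it travelled √(0.8² + 0.3²) ≈ 0.9 units.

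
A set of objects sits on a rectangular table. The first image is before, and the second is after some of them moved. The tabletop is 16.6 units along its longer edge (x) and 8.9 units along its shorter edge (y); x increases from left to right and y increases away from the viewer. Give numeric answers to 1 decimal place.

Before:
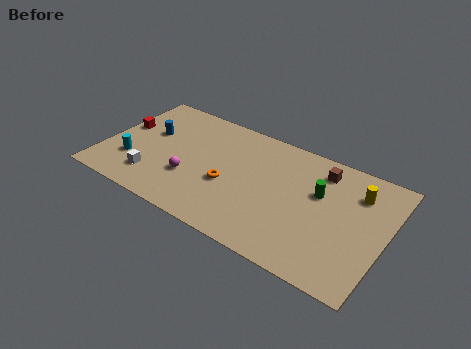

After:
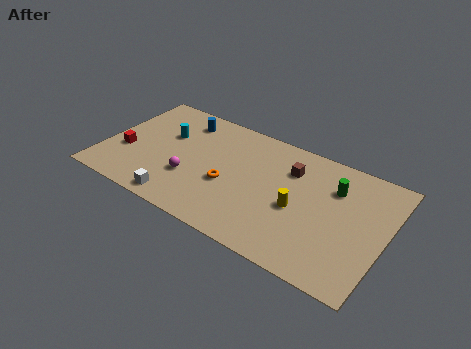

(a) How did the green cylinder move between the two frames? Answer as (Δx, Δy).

(0.8, 0.8)

The green cylinder started near (12.6, 5.6) and ended near (13.4, 6.4).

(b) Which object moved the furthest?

the yellow cylinder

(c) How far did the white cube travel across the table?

2.1

The white cube was near (3.2, 2.0) before and (5.0, 1.0) after, so it travelled √(1.8² + 1.0²) ≈ 2.1 units.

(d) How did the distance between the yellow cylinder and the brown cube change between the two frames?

+0.4

The distance was about 2.3 in the first image and 2.7 in the second, so they moved 0.4 units further apart.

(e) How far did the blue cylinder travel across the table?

2.5

From (2.4, 5.4) to (4.1, 7.3), the blue cylinder covered √(1.7² + 1.9²) ≈ 2.5 units.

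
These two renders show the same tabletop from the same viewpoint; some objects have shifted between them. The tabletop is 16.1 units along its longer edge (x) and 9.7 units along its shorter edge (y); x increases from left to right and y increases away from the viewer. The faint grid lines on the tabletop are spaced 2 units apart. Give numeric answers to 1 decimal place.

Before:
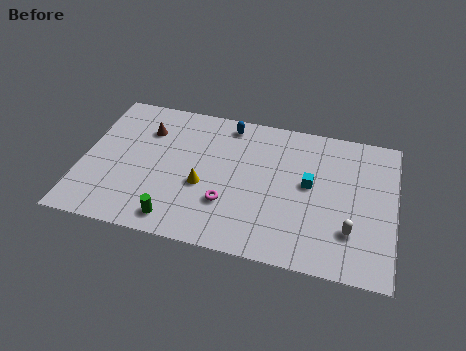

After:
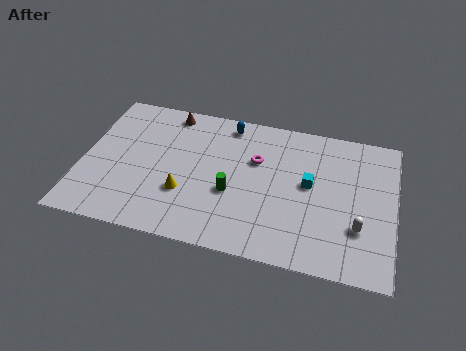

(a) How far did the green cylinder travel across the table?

3.7

The green cylinder was near (5.1, 1.3) before and (7.8, 3.8) after, so it travelled √(2.7² + 2.5²) ≈ 3.7 units.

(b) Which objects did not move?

the blue capsule and the cyan cube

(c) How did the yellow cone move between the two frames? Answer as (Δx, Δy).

(-0.9, -0.7)

From the two frames, the yellow cone sits at roughly (6.3, 3.9) before and (5.4, 3.2) after.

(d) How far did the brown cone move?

1.9

From (3.1, 7.1) to (4.2, 8.6), the brown cone covered √(1.1² + 1.5²) ≈ 1.9 units.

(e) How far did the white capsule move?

0.5

From (13.9, 2.7) to (14.3, 3.0), the white capsule covered √(0.4² + 0.3²) ≈ 0.5 units.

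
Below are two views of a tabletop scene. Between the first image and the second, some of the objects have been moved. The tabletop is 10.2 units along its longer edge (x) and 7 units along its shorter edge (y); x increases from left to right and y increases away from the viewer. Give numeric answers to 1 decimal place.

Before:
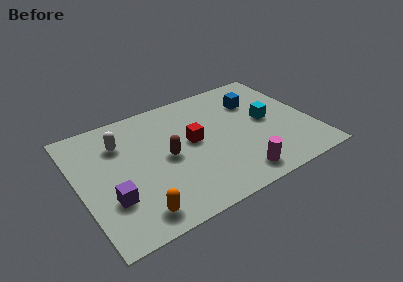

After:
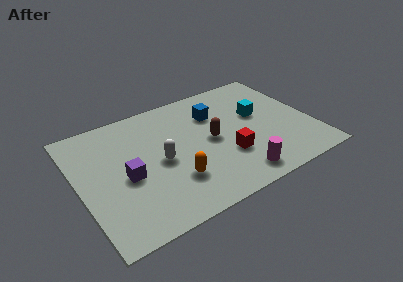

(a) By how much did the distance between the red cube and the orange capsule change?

-1.6

The distance was about 4.0 in the first image and 2.4 in the second, so they moved 1.6 units closer together.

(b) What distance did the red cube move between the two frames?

2.0

The red cube moved from about (5.0, 3.8) to (6.3, 2.3), a distance of √(1.3² + 1.5²) ≈ 2.0.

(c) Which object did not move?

the magenta cylinder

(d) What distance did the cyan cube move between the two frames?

0.6

The cyan cube was near (8.3, 3.6) before and (8.0, 4.1) after, so it travelled √(0.3² + 0.5²) ≈ 0.6 units.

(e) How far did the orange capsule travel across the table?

2.1

From (2.1, 1.0) to (3.9, 2.0), the orange capsule covered √(1.8² + 1.0²) ≈ 2.1 units.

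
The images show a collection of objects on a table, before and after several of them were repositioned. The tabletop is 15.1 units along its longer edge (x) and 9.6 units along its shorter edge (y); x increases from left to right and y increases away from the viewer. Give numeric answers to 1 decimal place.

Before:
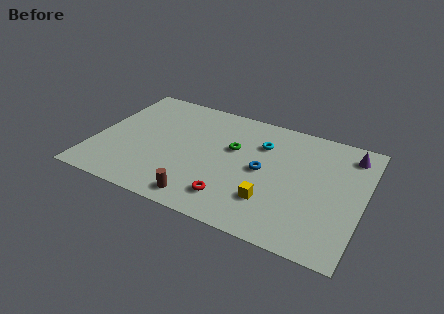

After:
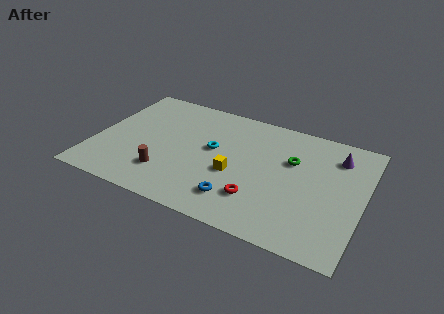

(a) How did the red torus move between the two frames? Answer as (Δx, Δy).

(1.4, 0.6)

From the two frames, the red torus sits at roughly (8.1, 1.9) before and (9.5, 2.5) after.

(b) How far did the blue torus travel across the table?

3.0

From (9.5, 4.8) to (8.4, 2.0), the blue torus covered √(1.1² + 2.8²) ≈ 3.0 units.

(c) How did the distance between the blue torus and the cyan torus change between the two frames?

+1.7

Before: roughly 2.1 units apart; after: 3.8. That's 1.7 units further apart.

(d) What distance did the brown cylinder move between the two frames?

2.5

From (6.5, 1.2) to (4.3, 2.4), the brown cylinder covered √(2.2² + 1.2²) ≈ 2.5 units.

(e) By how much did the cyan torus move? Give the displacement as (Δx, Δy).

(-2.6, -1.5)

The cyan torus started near (9.2, 6.9) and ended near (6.6, 5.4).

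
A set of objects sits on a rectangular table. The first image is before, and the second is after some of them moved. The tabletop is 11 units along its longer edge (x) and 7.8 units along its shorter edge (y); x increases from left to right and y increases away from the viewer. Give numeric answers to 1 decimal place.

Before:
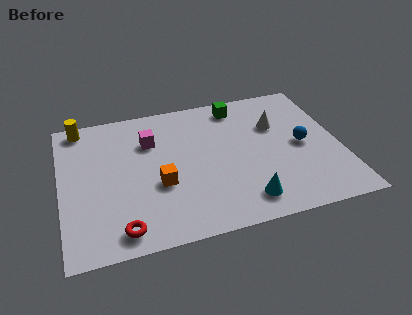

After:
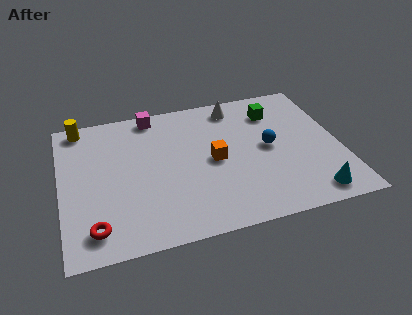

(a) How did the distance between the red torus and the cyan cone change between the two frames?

+3.6

Before: roughly 4.8 units apart; after: 8.4. That's 3.6 units further apart.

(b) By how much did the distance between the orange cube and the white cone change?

-2.2

They were about 5.3 units apart before and 3.1 after — 2.2 units closer together.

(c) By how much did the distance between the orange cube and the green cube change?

-1.6

They were about 5.0 units apart before and 3.4 after — 1.6 units closer together.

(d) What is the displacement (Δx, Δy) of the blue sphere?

(-1.3, 0.2)

The blue sphere was at about (9.5, 3.8) and moved to about (8.2, 4.0).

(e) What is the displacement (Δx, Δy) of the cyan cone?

(2.6, -0.3)

The cyan cone was at about (7.0, 1.3) and moved to about (9.6, 1.0).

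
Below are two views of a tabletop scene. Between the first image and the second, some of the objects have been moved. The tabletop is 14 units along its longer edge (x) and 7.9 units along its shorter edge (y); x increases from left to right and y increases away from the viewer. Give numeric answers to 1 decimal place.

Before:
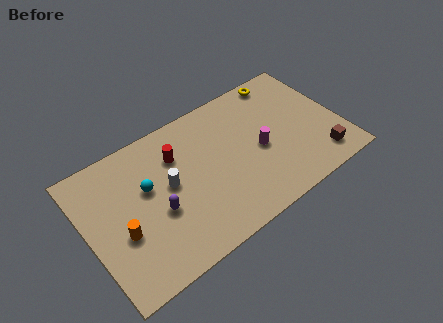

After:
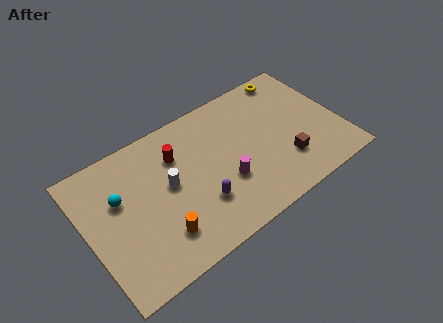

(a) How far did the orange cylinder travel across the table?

2.2

The orange cylinder moved from about (1.7, 3.1) to (3.6, 1.9), a distance of √(1.9² + 1.2²) ≈ 2.2.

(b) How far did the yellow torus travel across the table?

0.5

The yellow torus moved from about (11.5, 7.1) to (12.0, 7.1), a distance of √(0.5² + 0.0²) ≈ 0.5.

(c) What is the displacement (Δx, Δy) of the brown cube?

(-1.8, 0.8)

From the two frames, the brown cube sits at roughly (12.5, 1.4) before and (10.7, 2.2) after.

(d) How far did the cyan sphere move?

1.5

The cyan sphere moved from about (3.4, 4.8) to (1.9, 5.0), a distance of √(1.5² + 0.2²) ≈ 1.5.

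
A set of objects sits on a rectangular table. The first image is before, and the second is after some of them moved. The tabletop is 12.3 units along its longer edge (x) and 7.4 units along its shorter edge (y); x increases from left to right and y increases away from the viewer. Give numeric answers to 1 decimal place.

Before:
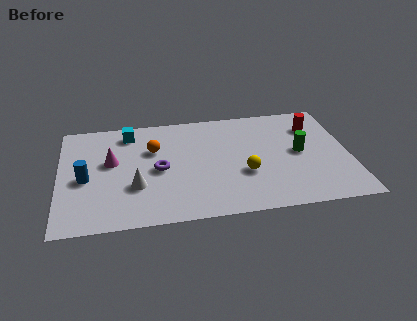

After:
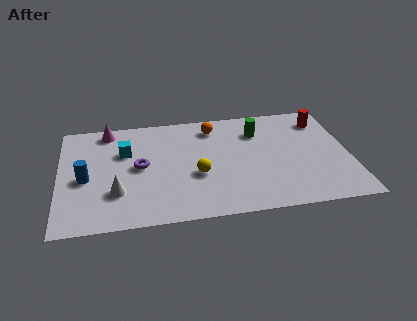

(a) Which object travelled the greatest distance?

the orange sphere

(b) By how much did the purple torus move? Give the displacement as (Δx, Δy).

(-0.8, 0.3)

The purple torus started near (4.2, 3.5) and ended near (3.4, 3.8).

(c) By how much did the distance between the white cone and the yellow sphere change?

-1.1

They were about 4.6 units apart before and 3.5 after — 1.1 units closer together.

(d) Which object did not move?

the blue cylinder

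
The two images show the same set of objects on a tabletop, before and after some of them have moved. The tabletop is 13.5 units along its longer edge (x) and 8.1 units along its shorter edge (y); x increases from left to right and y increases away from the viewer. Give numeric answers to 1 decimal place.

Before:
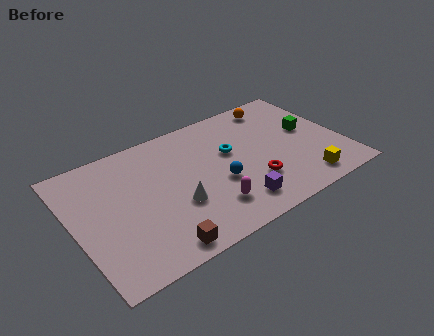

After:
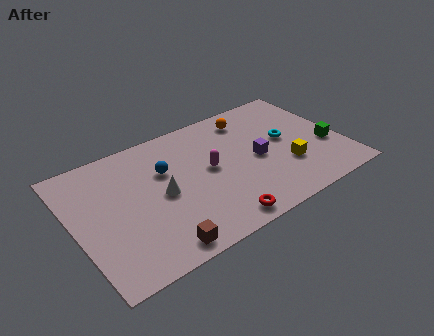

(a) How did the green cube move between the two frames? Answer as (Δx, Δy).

(0.7, -1.5)

The green cube started near (12.0, 4.5) and ended near (12.7, 3.0).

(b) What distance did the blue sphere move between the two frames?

3.2

From (7.1, 3.2) to (4.7, 5.3), the blue sphere covered √(2.4² + 2.1²) ≈ 3.2 units.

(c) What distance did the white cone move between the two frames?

1.2

From (4.9, 2.9) to (4.3, 3.9), the white cone covered √(0.6² + 1.0²) ≈ 1.2 units.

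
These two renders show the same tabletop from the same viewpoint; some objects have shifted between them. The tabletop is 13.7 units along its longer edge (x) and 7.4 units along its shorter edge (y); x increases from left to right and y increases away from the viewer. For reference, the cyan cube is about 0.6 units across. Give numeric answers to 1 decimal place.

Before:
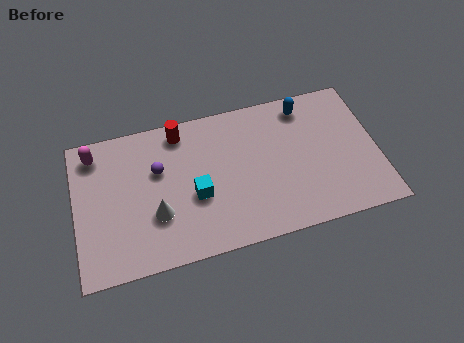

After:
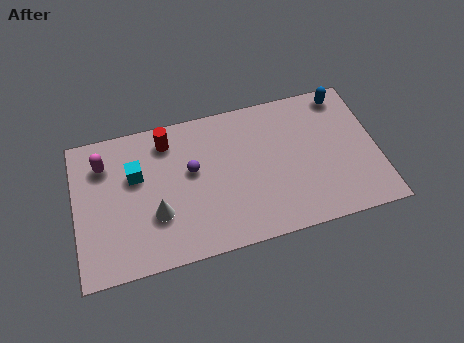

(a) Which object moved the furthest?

the cyan cube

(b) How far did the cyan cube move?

3.1

The cyan cube moved from about (5.4, 3.0) to (2.8, 4.7), a distance of √(2.6² + 1.7²) ≈ 3.1.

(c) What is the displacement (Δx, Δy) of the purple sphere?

(1.5, -0.4)

From the two frames, the purple sphere sits at roughly (3.8, 4.7) before and (5.3, 4.3) after.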